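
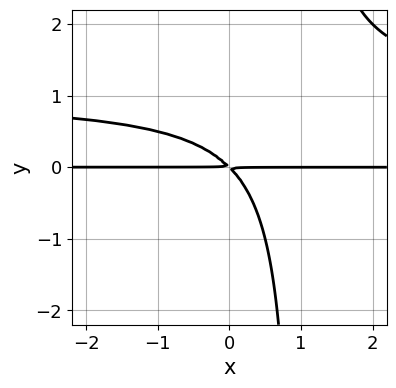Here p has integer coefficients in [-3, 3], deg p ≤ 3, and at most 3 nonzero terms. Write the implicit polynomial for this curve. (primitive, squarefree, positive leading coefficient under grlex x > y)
x*y^2 - x*y - y^2

deg p = 3.
From the axis intercepts and sections: the visible x-axis segment lies entirely on the curve.
Putting this together gives p.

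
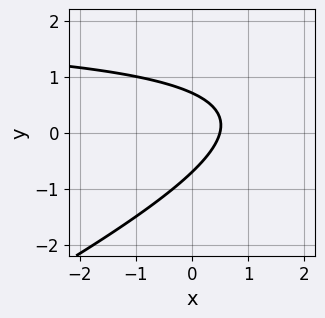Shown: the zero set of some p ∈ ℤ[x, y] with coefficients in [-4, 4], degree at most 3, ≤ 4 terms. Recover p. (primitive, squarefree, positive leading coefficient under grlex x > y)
x*y - 2*y^2 - 2*x + 1

First, the degree is 2 — no degree-1 curve has this shape.
Finally, matching integer coefficients to the picture gives p.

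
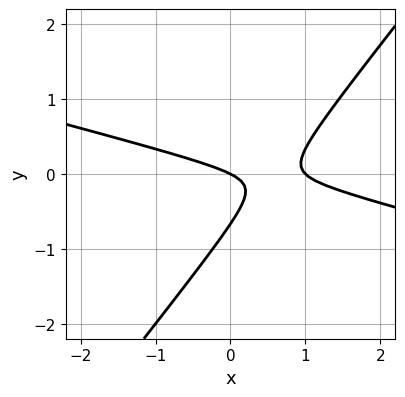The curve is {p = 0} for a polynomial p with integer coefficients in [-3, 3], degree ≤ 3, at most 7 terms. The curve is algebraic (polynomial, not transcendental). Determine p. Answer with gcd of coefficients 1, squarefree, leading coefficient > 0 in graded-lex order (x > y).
(a) Degree: a generic line meets the curve in up to 2 points, so deg p = 2.
(b) From the visible intercepts: among the integer gridlines, it crosses the x-axis at x ∈ {0, 1}; it meets the y-axis at y = 0 (among the integer gridlines).
(c) These observations pin down the coefficients.

x^2 + 3*x*y - 3*y^2 - x - 2*y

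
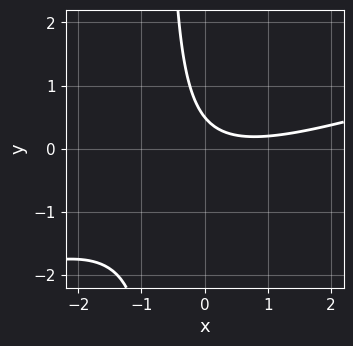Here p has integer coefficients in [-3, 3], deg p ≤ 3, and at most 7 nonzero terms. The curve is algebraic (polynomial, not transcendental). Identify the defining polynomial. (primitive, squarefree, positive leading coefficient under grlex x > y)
First, deg p = 2. No degree-1 curve has this shape.
Then, against the integer gridlines: the curve avoids every integer x-axis point in the box.
Finally, matching integer coefficients to the picture gives p.

x^2 - 3*x*y - x - 2*y + 1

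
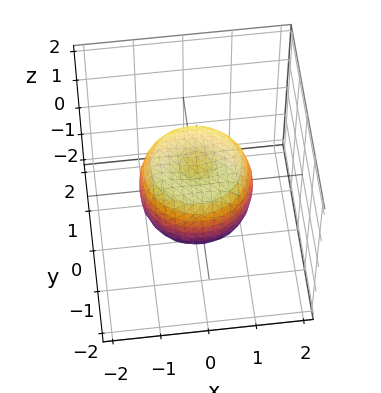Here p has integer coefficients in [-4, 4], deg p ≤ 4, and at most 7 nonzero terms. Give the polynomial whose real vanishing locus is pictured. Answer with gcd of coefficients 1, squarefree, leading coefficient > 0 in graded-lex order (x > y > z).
1. Degree: a generic line meets the surface in up to 4 points, so deg p = 4.
2. Symmetry: the surface is invariant under rotation about z: p = q(x² + y², z).
3. From the axis intercepts and sections: a circular section at z = 0 has radius between 1 and 2.
4. Solving for integer coefficients yields p as stated.

2*x^4 + 4*x^2*y^2 + 2*y^4 - 2*x^2 - 2*y^2 + 2*z^2 - 1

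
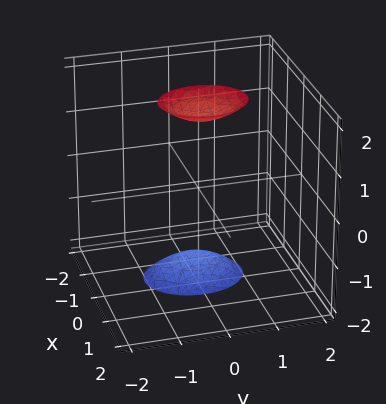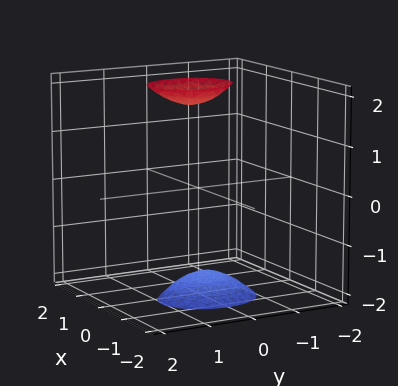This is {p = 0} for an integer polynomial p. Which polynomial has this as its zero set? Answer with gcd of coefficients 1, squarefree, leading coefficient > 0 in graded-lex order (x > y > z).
3*x^2 - x*z + 2*y^2 - z^2 + 3

I count 2 distinct pieces. They look like related sheets of one shape, so recover p as a whole.
deg p = 2. The shape is more complex than any degree-1 surface.
Observable constraints: no y-intercept at any integer in the box; it misses every integer gridline on the x-axis.
These observations pin down the coefficients.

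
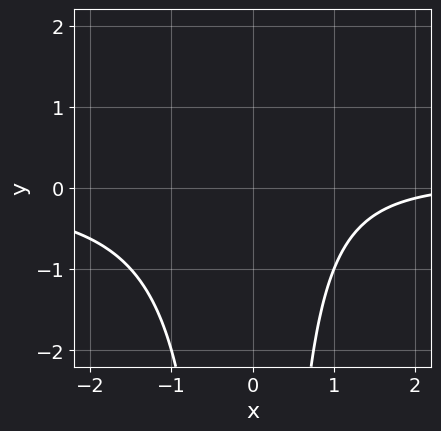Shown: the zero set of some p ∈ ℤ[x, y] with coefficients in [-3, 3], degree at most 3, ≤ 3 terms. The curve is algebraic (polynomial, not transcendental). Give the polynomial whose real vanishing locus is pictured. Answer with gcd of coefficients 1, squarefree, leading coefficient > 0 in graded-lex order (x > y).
2*x^2*y - x + 3

1. Degree: no degree-2 curve has this shape, so deg p = 3.
2. Reading off the gridlines: the curve avoids every integer x-axis point in the box; no y-intercept at any integer in the box.
3. Together with the visible shape, these determine p as stated.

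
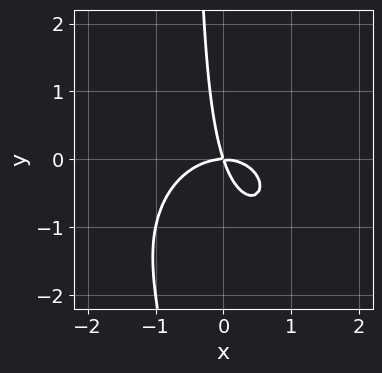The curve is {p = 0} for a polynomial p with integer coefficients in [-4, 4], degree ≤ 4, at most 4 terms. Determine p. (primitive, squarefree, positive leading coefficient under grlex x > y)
2*x^3 + 2*x*y^2 + 3*x*y + y^2

1. Degree: the shape is more complex than any degree-2 curve, so deg p = 3.
2. From the axis intercepts and sections: it crosses the x-axis at the gridline x = 0; it crosses the y-axis at the gridline y = 0.
3. These observations pin down the coefficients.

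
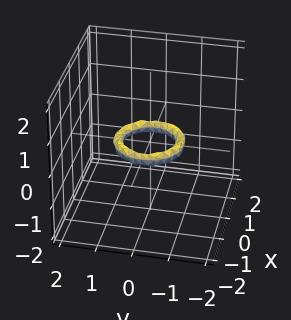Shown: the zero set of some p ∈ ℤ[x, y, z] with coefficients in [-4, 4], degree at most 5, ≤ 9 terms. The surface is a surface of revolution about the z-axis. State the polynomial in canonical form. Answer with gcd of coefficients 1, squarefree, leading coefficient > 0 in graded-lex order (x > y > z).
2*x^4 + 4*x^2*y^2 + 2*y^4 - 3*x^2 - 3*y^2 + 3*z^2 + 1

First, the degree is 4 — no degree-3 surface has this shape.
Then, by symmetry, the z-axis is an axis of rotation, so x and y enter only as x² + y².
Next, checking where it meets the axes: no z-intercept at any integer in the box; a circular section at z = 0 has radius between 0 and 1; among the integer gridlines, it crosses the y-axis at y ∈ {-1, 1}; the x-axis gridline crossings are at x ∈ {-1, 1}.
Finally, together with the visible shape, these determine p as stated.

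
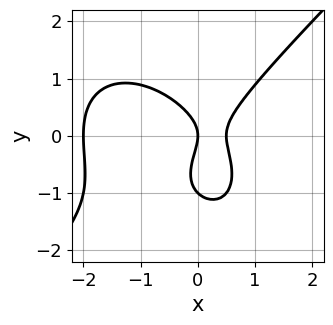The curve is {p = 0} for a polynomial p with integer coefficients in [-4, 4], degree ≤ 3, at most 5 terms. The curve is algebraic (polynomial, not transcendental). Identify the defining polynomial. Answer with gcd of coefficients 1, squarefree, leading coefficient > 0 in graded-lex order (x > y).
Degree: a generic line meets the curve in up to 3 points, so deg p = 3.
Checking where it meets the axes: the y-axis gridline crossings are at y ∈ {-1, 0}; the x-axis gridline crossings are at x ∈ {-2, 0}.
These observations pin down the coefficients.

2*x^3 - 2*y^3 + 3*x^2 - 2*y^2 - 2*x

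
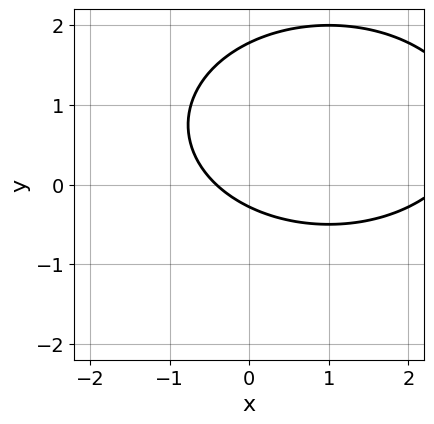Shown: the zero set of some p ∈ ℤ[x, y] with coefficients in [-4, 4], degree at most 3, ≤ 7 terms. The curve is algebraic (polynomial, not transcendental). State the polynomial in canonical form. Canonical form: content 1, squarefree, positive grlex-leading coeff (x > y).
Degree: the shape is more complex than any degree-1 curve, so deg p = 2.
Matching integer coefficients to the picture gives p.

x^2 + 2*y^2 - 2*x - 3*y - 1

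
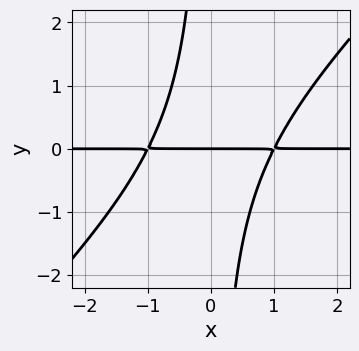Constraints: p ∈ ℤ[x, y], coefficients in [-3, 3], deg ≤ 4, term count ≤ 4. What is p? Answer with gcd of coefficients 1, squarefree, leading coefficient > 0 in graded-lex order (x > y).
x^2*y - x*y^2 - y

First, deg p = 3. No degree-2 curve has this shape.
Then, against the integer gridlines: it meets the y-axis at y = 0 (among the integer gridlines); every point of the x-axis in the box is on the curve.
Finally, these observations pin down the coefficients.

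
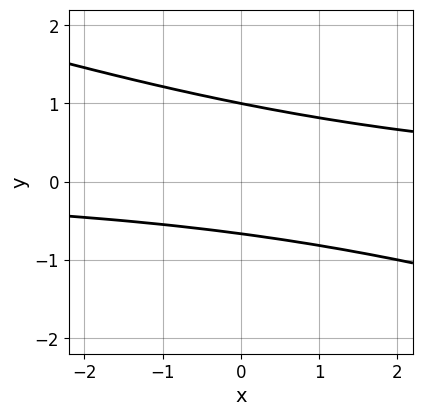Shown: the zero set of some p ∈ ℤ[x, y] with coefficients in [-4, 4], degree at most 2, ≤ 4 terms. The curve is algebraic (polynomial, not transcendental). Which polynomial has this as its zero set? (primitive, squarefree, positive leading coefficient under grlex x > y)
First, the degree is 2 — no degree-1 curve has this shape.
Then, checking where it meets the axes: no x-intercept at any integer in the box; it meets the y-axis at y = 1 (among the integer gridlines).
Finally, together with the visible shape, these determine p as stated.

x*y + 3*y^2 - y - 2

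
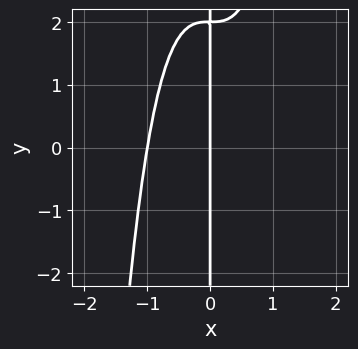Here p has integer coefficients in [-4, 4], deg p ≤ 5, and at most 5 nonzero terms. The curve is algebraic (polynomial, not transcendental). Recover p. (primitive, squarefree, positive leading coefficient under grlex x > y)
1. Degree: no degree-3 curve has this shape, so deg p = 4.
2. From the visible intercepts: the visible y-axis segment lies entirely on the curve; among the integer gridlines, it crosses the x-axis at x ∈ {-1, 0}.
3. Putting this together gives p.

2*x^4 - x*y + 2*x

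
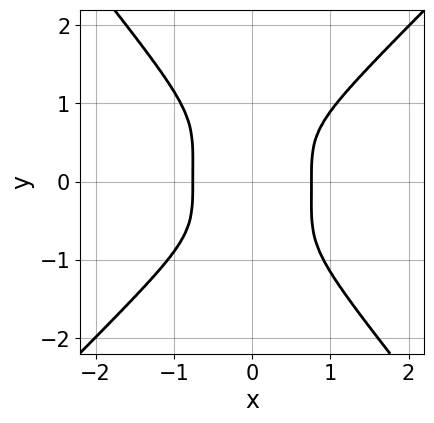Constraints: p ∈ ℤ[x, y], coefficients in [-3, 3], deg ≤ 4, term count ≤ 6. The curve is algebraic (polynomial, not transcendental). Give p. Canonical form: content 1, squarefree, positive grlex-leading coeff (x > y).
3*x^4 - x*y^3 - 2*y^4 - 1

The degree is 4 — the shape is more complex than any degree-3 curve.
Checking where it meets the axes: no y-intercept at any integer in the box.
These observations pin down the coefficients.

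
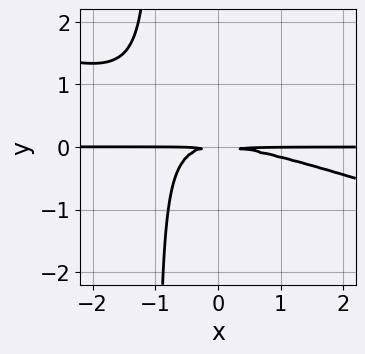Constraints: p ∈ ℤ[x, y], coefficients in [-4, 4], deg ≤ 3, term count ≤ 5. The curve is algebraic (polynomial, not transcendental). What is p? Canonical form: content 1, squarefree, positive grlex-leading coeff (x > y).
1. The degree is 3 — the shape is more complex than any degree-2 curve.
2. Against the integer gridlines: the visible x-axis segment lies entirely on the curve.
3. Assembling these constraints gives the stated polynomial.

x^2*y + 3*x*y^2 + 3*y^2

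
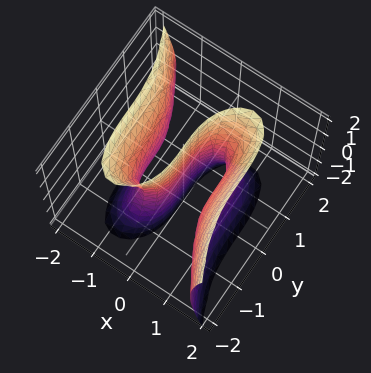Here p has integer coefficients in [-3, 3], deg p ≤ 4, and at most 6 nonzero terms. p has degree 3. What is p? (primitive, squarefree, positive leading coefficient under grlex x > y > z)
1. The degree is 3 — no degree-2 surface has this shape.
2. Reading off the gridlines: it meets the x-axis at x = 0 (among the integer gridlines); one y-axis crossing is at y = 0; the visible z-axis segment lies entirely on the surface.
3. Solving for integer coefficients yields p as stated.

3*x^3 - x*z^2 + y^3 - 2*x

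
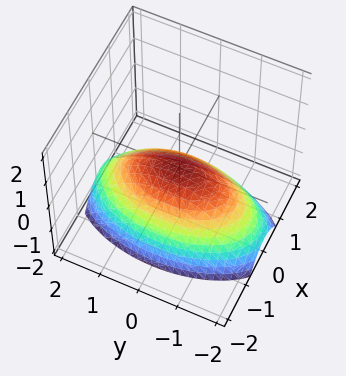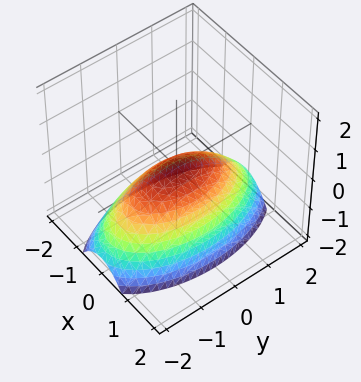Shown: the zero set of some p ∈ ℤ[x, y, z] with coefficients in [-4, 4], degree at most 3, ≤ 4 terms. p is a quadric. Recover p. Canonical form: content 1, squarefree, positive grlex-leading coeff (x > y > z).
3*x^2 + y^2 + 3*z

First, the degree is 2 — a single bowl opening along one axis; a quadric.
Then, symmetries: it's symmetric under y → −y, forcing even powers of y; it's symmetric under x → −x, forcing even powers of x.
Next, from the visible intercepts: it crosses the y-axis at the gridline y = 0; it crosses the z-axis at the gridline z = 0.
Finally, solving for integer coefficients yields p as stated.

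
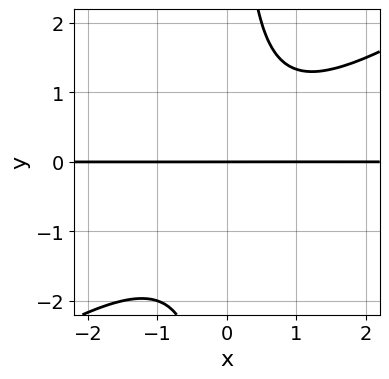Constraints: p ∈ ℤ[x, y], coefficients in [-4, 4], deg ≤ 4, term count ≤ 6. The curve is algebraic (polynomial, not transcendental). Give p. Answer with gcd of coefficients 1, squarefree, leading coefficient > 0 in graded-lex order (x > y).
2*x^2*y - 3*x*y^2 - x*y + 3*y

The degree is 3 — the shape is more complex than any degree-2 curve.
From the axis intercepts and sections: the visible x-axis segment lies entirely on the curve; it crosses the y-axis at the gridline y = 0.
Fitting integer coefficients to these (and the overall shape) gives p.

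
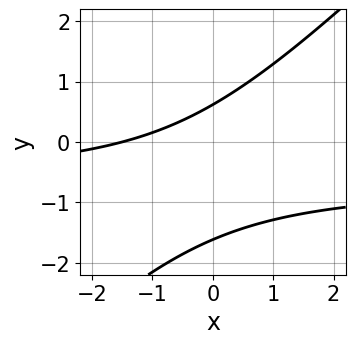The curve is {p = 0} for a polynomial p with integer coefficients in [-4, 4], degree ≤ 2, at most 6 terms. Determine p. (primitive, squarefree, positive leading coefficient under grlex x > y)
3*x*y - 3*y^2 + 2*x - 3*y + 3

1. deg p = 2. A generic line meets the curve in up to 2 points.
2. Putting this together gives p.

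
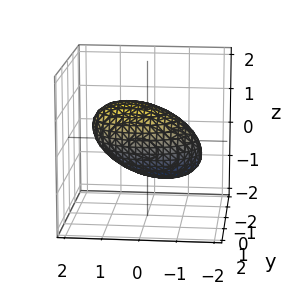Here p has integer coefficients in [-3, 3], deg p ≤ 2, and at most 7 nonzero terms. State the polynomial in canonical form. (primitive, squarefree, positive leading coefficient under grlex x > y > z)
(a) The degree is 2 — the shape is more complex than any degree-1 surface.
(b) From the visible intercepts: among the integer gridlines, it crosses the y-axis at y ∈ {-1, 1}; among the integer gridlines, it crosses the z-axis at z ∈ {-1, 1}.
(c) Together with the visible shape, these determine p as stated.

x^2 - x*z + 2*y^2 + 2*z^2 - 2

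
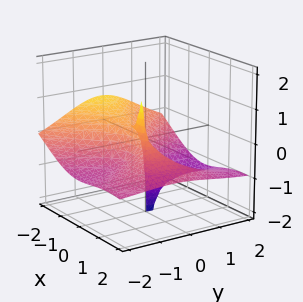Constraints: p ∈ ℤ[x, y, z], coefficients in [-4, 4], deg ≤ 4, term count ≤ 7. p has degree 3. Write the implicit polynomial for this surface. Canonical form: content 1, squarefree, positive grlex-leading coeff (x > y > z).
x^3 + 3*x^2*z + 3*y^2*z + 3*y^2 + y

The degree is 3 — the shape is more complex than any degree-2 surface.
Checking where it meets the axes: it crosses the x-axis at the gridline x = 0; every point of the z-axis in the box is on the surface.
Assembling these constraints gives the stated polynomial.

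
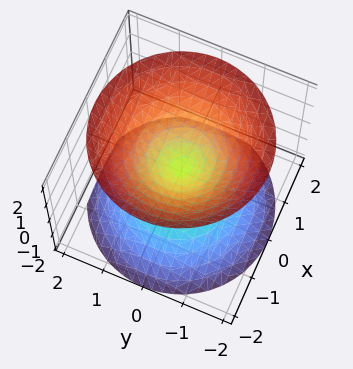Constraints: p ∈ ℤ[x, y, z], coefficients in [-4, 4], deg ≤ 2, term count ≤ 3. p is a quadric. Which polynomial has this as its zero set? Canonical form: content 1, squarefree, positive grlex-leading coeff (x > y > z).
x^2 + y^2 - z^2

1. I count 2 distinct pieces.
2. The degree is 2 — two nappes meeting at a single point; a quadric.
3. Symmetry: the z-axis is an axis of rotation, so x and y enter only as x² + y²; mirror symmetry z ↦ −z ⇒ only even powers of z.
4. From the axis intercepts and sections: one y-axis crossing is at y = 0; it meets the x-axis at x = 0 (among the integer gridlines).
5. Putting this together gives p.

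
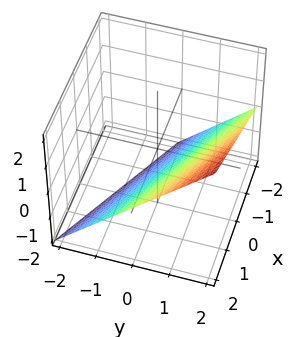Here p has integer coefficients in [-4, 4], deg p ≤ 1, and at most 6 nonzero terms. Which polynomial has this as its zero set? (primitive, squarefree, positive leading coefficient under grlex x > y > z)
(a) The degree is 1 — every cross-section is a straight line — this is a plane.
(b) From the visible intercepts: one x-axis crossing is at x = 2; it meets the y-axis at y = 1 (among the integer gridlines); one z-axis crossing is at z = -1.
(c) Matching integer coefficients to the picture gives p.

x + 2*y - 2*z - 2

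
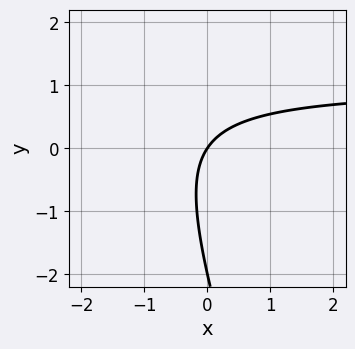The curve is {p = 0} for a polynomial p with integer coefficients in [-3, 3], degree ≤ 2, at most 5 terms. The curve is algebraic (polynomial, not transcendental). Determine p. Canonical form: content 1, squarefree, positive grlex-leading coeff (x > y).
3*x*y + y^2 - 3*x + 2*y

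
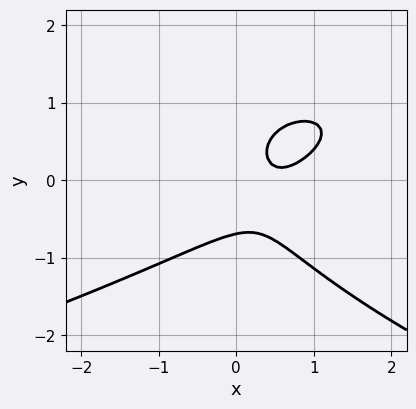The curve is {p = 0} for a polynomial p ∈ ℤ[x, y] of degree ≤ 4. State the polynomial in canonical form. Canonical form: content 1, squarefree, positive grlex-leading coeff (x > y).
3*y^3 + 3*x^2 - 3*x*y - 3*x + 1

Degree: a generic line meets the curve in up to 3 points, so deg p = 3.
Against the integer gridlines: the curve avoids every integer x-axis point in the box.
Together with the visible shape, these determine p as stated.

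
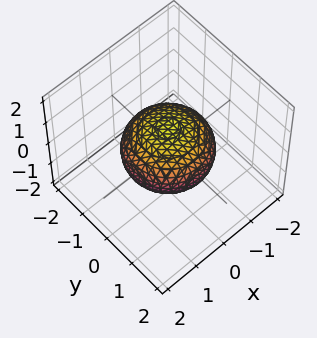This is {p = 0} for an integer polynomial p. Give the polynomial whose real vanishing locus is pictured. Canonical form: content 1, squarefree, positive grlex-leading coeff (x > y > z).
2*x^2 + 2*y^2 + 3*z^2 - 3

Degree: a closed, bounded, convex surface; a quadric, so deg p = 2.
Symmetries: it's symmetric under z → −z, forcing even powers of z; every cross-section ⟂ z is a circle, so x, y appear only via x² + y².
From the visible intercepts: a circular section at z = 0 has radius between 1 and 2; the z-axis gridline crossings are at z ∈ {-1, 1}.
Solving for integer coefficients yields p as stated.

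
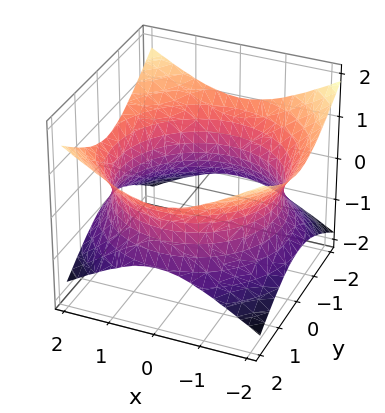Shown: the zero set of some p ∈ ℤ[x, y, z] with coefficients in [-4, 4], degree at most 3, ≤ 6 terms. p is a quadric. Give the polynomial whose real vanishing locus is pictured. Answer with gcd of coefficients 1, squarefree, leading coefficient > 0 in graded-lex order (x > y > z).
The degree is 2 — an hourglass — one-sheet hyperboloid; a quadric.
Symmetries: mirror symmetry z ↦ −z ⇒ only even powers of z; the z-axis is an axis of rotation, so x and y enter only as x² + y².
Reading off the gridlines: no z-intercept at any integer in the box; a circular section at z = 0 has radius between 1 and 2.
Assembling these constraints gives the stated polynomial.

x^2 + y^2 - 2*z^2 - 3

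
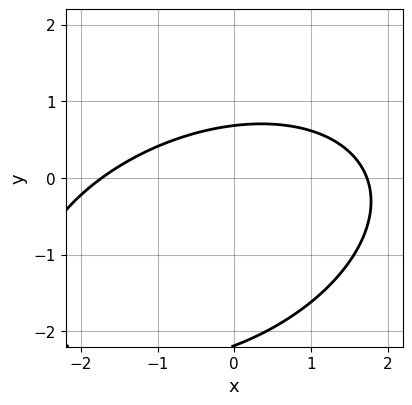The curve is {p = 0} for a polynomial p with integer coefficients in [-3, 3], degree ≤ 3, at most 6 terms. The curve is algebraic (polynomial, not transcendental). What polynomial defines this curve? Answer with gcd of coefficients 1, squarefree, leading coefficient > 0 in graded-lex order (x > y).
x^2 - x*y + 2*y^2 + 3*y - 3

Degree: a generic line meets the curve in up to 2 points, so deg p = 2.
Matching integer coefficients to the picture gives p.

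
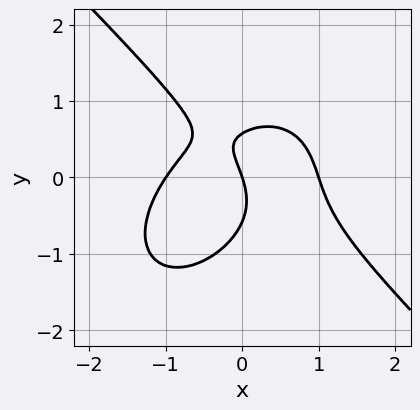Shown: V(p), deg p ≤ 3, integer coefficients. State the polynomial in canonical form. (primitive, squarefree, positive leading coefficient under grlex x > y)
3*x^3 + 3*y^3 + 3*x*y - 3*x - y

deg p = 3.
Observable constraints: it meets the y-axis at y = 0 (among the integer gridlines); the x-axis gridline crossings are at x ∈ {-1, 0, 1}.
Matching integer coefficients to the picture gives p.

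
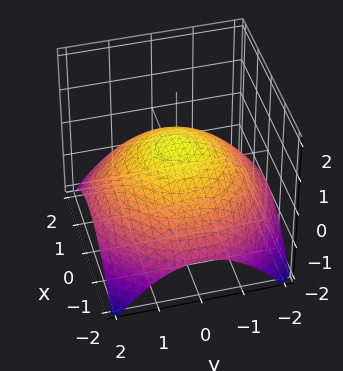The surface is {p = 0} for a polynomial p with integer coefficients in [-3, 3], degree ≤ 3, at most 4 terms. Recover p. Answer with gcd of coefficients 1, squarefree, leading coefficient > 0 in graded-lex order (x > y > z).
x^2 + y^2 + 3*z - 2

1. The degree is 2 — a generic line meets the surface in up to 2 points.
2. By symmetry, every cross-section ⟂ z is a circle, so x, y appear only via x² + y².
3. From the axis intercepts and sections: a circular section at z = 0 has radius between 1 and 2.
4. Together with the visible shape, these determine p as stated.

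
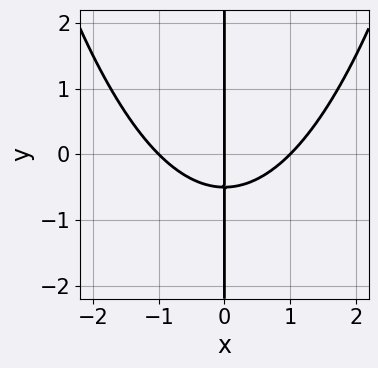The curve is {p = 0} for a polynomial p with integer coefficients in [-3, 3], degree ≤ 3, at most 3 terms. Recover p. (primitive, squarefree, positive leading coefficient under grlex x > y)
x^3 - 2*x*y - x

deg p = 3. The shape is more complex than any degree-2 curve.
Reading off the gridlines: the visible y-axis segment lies entirely on the curve; among the integer gridlines, it crosses the x-axis at x ∈ {-1, 0, 1}.
These observations pin down the coefficients.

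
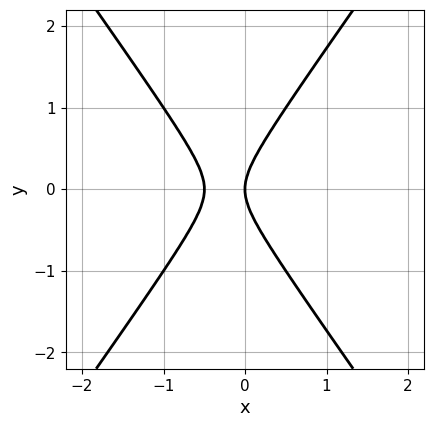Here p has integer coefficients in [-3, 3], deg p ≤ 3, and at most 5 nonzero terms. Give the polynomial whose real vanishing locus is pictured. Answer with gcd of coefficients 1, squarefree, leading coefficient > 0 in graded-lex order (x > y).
First, deg p = 2.
Next, symmetries: mirror symmetry y ↦ −y ⇒ only even powers of y.
Then, checking where it meets the axes: one x-axis crossing is at x = 0; it meets the y-axis at y = 0 (among the integer gridlines).
Finally, fitting integer coefficients to these (and the overall shape) gives p.

2*x^2 - y^2 + x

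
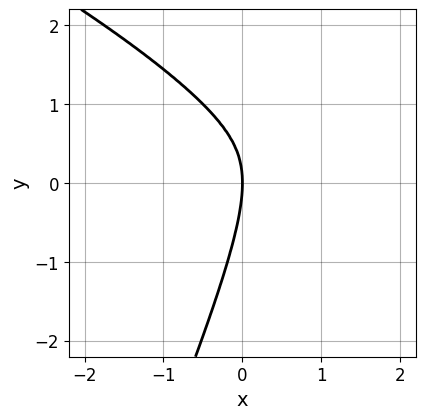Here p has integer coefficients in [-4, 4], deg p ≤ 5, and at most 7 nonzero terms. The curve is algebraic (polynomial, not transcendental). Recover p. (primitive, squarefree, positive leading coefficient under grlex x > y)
(a) deg p = 4. A generic line meets the curve in up to 4 points.
(b) From the visible intercepts: it meets the x-axis at x = 0 (among the integer gridlines); it crosses the y-axis at the gridline y = 0.
(c) Putting this together gives p.

x^2*y^2 + 2*x*y^3 - y^4 - 2*x^3 - 3*x*y^2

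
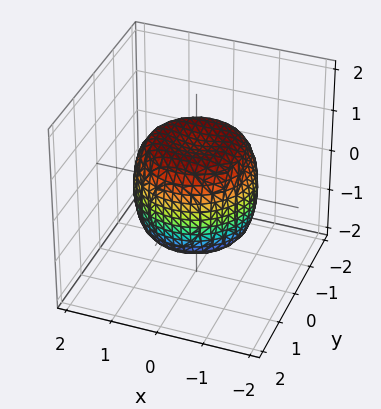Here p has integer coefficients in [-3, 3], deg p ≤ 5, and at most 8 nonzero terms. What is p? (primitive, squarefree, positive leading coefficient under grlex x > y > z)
x^4 + 2*x^2*y^2 + y^4 - x^2 - y^2 + z^2 - 1

First, the degree is 4 — a generic line meets the surface in up to 4 points.
Next, symmetry: every cross-section ⟂ z is a circle, so x, y appear only via x² + y².
Then, reading off the gridlines: a circular section at z = -1 has radius exactly 1; among the integer gridlines, it crosses the z-axis at z ∈ {-1, 1}.
Finally, solving for integer coefficients yields p as stated.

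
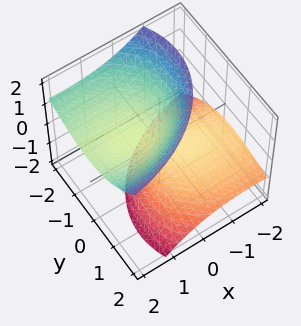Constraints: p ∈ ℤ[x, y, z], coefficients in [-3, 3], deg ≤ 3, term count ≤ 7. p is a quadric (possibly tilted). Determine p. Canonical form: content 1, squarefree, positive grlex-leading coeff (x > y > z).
First, there are 2 components. They look like related sheets of one shape, so recover p as a whole.
Then, the degree is 2 — no degree-1 surface has this shape.
Then, against the integer gridlines: it misses every integer gridline on the x-axis; it misses every integer gridline on the y-axis.
Finally, fitting integer coefficients to these (and the overall shape) gives p.

x^2 - 3*x*z + 2*y^2 + 2*y*z - 2*z^2 + 1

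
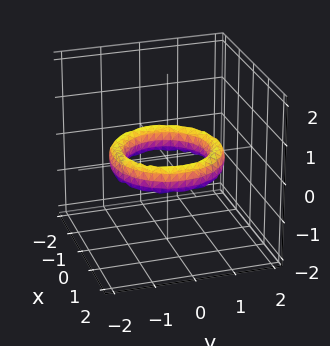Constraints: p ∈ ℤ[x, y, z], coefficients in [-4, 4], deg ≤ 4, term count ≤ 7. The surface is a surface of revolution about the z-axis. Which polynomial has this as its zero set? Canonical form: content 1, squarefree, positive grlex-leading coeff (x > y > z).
Degree: no degree-3 surface has this shape, so deg p = 4.
Symmetries: rotational symmetry about the z-axis ⇒ p depends on x, y only through x² + y².
Against the integer gridlines: among the integer gridlines, it crosses the y-axis at y ∈ {-1, 1}; a circular section at z = 0 has radius exactly 1.
Matching integer coefficients to the picture gives p.

x^4 + 2*x^2*y^2 + y^4 - 3*x^2 - 3*y^2 + 2*z^2 + 2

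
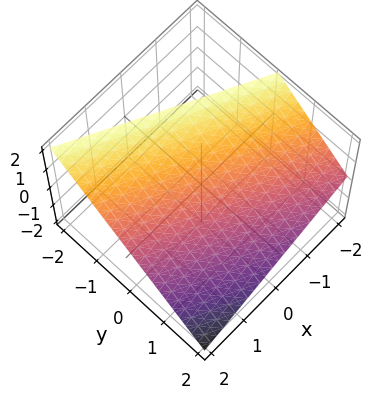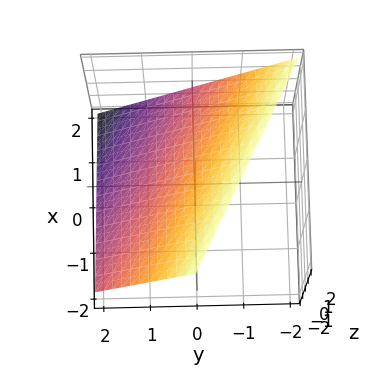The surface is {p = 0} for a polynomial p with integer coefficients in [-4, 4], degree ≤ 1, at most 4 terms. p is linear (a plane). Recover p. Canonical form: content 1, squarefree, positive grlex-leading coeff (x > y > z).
x + 2*y + 2*z - 2

deg p = 1. Every cross-section is a straight line — this is a plane.
From the visible intercepts: one y-axis crossing is at y = 1; one z-axis crossing is at z = 1; one x-axis crossing is at x = 2.
Assembling these constraints gives the stated polynomial.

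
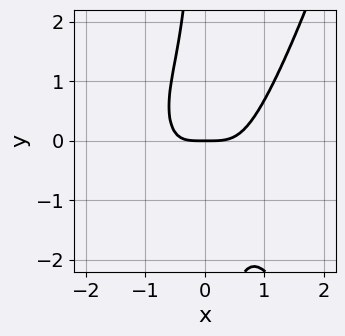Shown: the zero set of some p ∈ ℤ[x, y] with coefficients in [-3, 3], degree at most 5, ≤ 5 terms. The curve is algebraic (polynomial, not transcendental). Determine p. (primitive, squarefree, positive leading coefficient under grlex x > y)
3*x^4 - 2*x*y^2 - x*y - 2*y

1. The degree is 4 — the shape is more complex than any degree-3 curve.
2. Observable constraints: one x-axis crossing is at x = 0; one y-axis crossing is at y = 0.
3. Together with the visible shape, these determine p as stated.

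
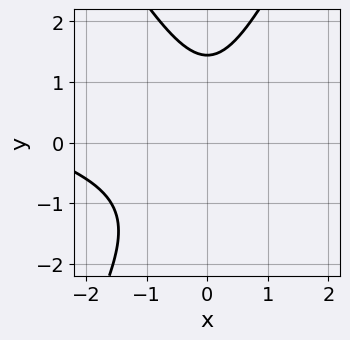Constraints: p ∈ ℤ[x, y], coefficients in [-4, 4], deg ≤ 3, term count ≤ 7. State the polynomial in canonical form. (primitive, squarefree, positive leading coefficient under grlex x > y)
x^3 + 3*x^2*y - y^3 + 3*x^2 + 3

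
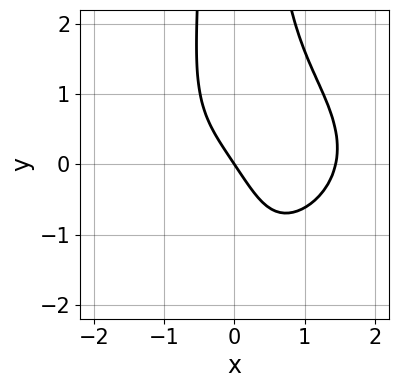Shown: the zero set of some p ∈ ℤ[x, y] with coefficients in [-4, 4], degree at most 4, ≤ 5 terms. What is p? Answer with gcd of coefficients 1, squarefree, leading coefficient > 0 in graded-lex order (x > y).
x^4 + 2*x^2*y^2 - 3*x - 2*y

First, deg p = 4.
Then, observable constraints: it meets the x-axis at x = 0 (among the integer gridlines); one y-axis crossing is at y = 0.
Finally, assembling these constraints gives the stated polynomial.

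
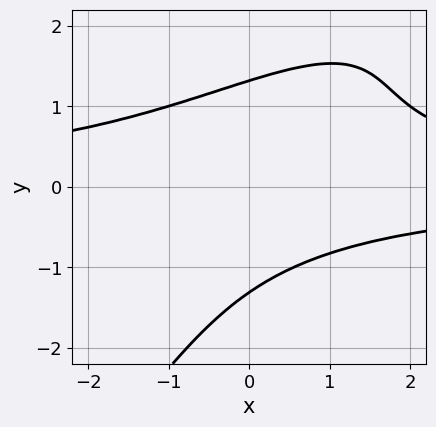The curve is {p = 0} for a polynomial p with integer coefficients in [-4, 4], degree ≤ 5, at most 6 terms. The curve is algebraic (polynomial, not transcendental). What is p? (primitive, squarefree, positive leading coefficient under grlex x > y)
x^2*y^2 - 2*x*y^3 + y^4 + x*y^2 - 3

1. Degree: a generic line meets the curve in up to 4 points, so deg p = 4.
2. Observable constraints: it misses every integer gridline on the x-axis.
3. Fitting integer coefficients to these (and the overall shape) gives p.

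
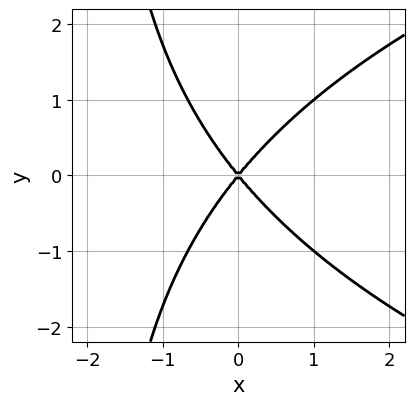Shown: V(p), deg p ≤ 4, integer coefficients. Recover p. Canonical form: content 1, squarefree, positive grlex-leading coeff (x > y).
x*y^2 - 3*x^2 + 2*y^2

1. Degree: no degree-2 curve has this shape, so deg p = 3.
2. Symmetries: it's symmetric under y → −y, forcing even powers of y.
3. From the visible intercepts: one y-axis crossing is at y = 0; it meets the x-axis at x = 0 (among the integer gridlines).
4. Matching integer coefficients to the picture gives p.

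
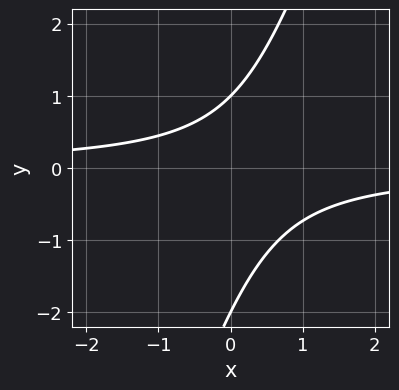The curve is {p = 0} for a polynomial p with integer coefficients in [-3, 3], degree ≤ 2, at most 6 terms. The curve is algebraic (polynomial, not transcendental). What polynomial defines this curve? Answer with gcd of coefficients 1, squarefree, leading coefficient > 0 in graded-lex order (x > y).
3*x*y - y^2 - y + 2

(a) Degree: the shape is more complex than any degree-1 curve, so deg p = 2.
(b) Reading off the gridlines: the y-axis gridline crossings are at y ∈ {-2, 1}; the curve avoids every integer x-axis point in the box.
(c) The integer polynomial consistent with all of this is the stated p.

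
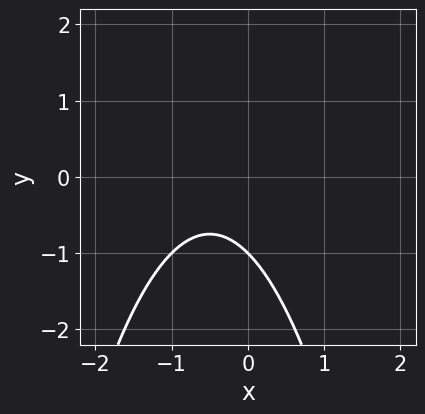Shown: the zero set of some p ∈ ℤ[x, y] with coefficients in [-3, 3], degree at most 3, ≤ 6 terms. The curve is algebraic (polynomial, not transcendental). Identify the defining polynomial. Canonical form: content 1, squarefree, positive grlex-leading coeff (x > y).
x^2 + x + y + 1

Degree: the shape is more complex than any degree-1 curve, so deg p = 2.
Reading off the gridlines: the curve avoids every integer x-axis point in the box; it crosses the y-axis at the gridline y = -1.
These observations pin down the coefficients.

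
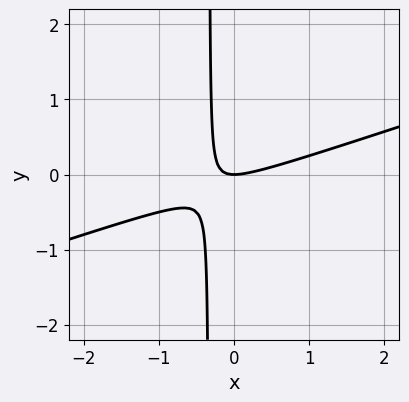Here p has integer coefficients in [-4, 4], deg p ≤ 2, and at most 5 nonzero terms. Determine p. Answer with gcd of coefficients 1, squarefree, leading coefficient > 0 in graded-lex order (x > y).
1. The degree is 2 — the shape is more complex than any degree-1 curve.
2. From the visible intercepts: it meets the y-axis at y = 0 (among the integer gridlines); it meets the x-axis at x = 0 (among the integer gridlines).
3. These observations pin down the coefficients.

x^2 - 3*x*y - y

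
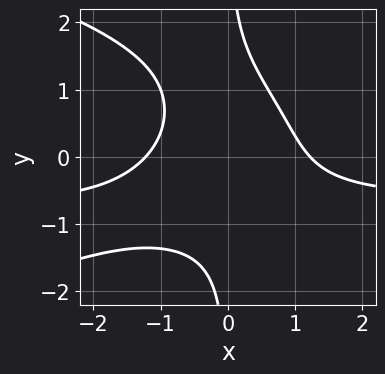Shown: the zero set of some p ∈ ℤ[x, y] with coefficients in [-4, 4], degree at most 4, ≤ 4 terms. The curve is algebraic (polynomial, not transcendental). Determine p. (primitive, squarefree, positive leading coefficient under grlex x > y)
1. The degree is 4 — a generic line meets the curve in up to 4 points.
2. From the visible intercepts: the curve avoids every integer y-axis point in the box.
3. Matching integer coefficients to the picture gives p.

2*x*y^3 + 3*x^2*y + 2*x^2 - 3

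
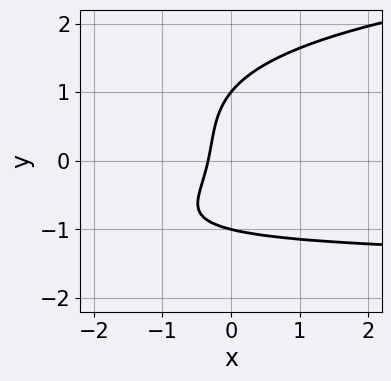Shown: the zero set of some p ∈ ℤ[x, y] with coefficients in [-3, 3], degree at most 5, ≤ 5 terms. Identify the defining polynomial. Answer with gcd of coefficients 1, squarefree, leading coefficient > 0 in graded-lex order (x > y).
y^4 - 2*x*y - 3*x - 1

First, the degree is 4 — the shape is more complex than any degree-3 curve.
Then, reading off the gridlines: among the integer gridlines, it crosses the y-axis at y ∈ {-1, 1}.
Finally, together with the visible shape, these determine p as stated.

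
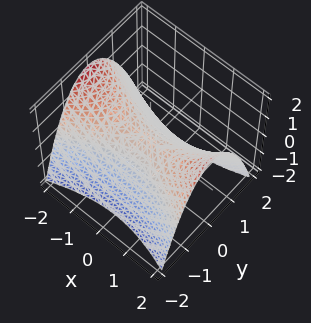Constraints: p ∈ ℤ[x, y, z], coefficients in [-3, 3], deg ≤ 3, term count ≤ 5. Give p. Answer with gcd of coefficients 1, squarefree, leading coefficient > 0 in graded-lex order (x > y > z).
1. deg p = 2. A hyperbolic paraboloid; a quadric.
2. Symmetries: the x ↦ −x reflection is a symmetry, so x appears only in even powers; the y ↦ −y reflection is a symmetry, so y appears only in even powers.
3. Observable constraints: it meets the x-axis at x = 0 (among the integer gridlines); it crosses the z-axis at the gridline z = 0.
4. The integer polynomial consistent with all of this is the stated p.

x^2 - 3*y^2 - 3*z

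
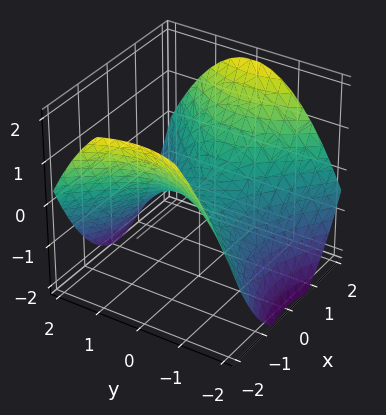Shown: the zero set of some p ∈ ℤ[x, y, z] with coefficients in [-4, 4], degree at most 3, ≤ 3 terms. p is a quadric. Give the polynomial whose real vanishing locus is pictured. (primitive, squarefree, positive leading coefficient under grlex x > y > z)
First, degree: a saddle surface; a quadric, so deg p = 2.
Then, symmetries: it's symmetric under x → −x, forcing even powers of x; mirror symmetry y ↦ −y ⇒ only even powers of y.
Next, checking where it meets the axes: it crosses the y-axis at the gridline y = 0; one x-axis crossing is at x = 0; one z-axis crossing is at z = 0.
Finally, these observations pin down the coefficients.

x^2 - y^2 - 2*z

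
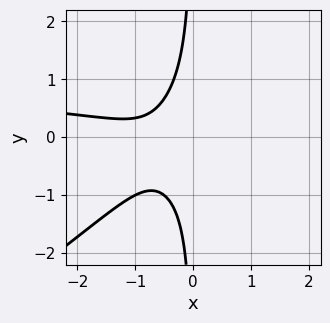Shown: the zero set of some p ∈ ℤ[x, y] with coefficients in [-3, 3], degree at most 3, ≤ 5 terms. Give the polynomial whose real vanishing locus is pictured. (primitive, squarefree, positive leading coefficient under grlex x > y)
2*x^2*y - 3*x*y^2 - 2*x^2 - 3*x - 2

(a) The degree is 3 — no degree-2 curve has this shape.
(b) Against the integer gridlines: it misses every integer gridline on the x-axis; it misses every integer gridline on the y-axis.
(c) Assembling these constraints gives the stated polynomial.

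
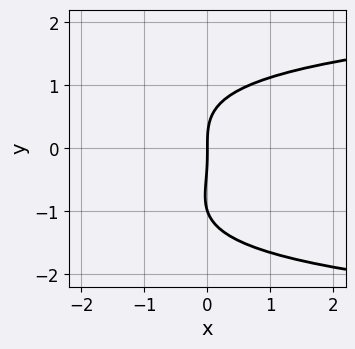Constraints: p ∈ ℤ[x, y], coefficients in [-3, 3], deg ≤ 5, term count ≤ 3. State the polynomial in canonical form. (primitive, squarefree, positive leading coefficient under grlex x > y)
y^4 + y^3 - 3*x

1. Degree: the shape is more complex than any degree-3 curve, so deg p = 4.
2. From the axis intercepts and sections: it crosses the x-axis at the gridline x = 0; among the integer gridlines, it crosses the y-axis at y ∈ {-1, 0}.
3. Fitting integer coefficients to these (and the overall shape) gives p.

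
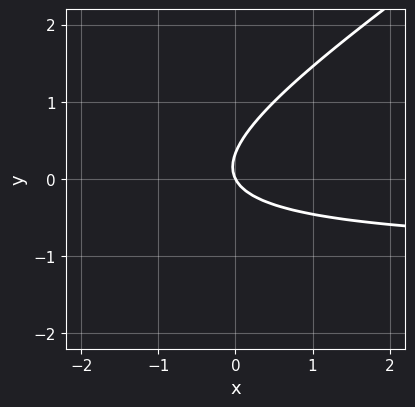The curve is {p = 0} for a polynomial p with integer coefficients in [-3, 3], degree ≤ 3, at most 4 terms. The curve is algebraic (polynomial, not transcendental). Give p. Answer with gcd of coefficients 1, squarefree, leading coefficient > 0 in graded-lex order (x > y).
2*x*y - 3*y^2 + 2*x + y

The degree is 2 — the shape is more complex than any degree-1 curve.
From the axis intercepts and sections: one x-axis crossing is at x = 0; one y-axis crossing is at y = 0.
Fitting integer coefficients to these (and the overall shape) gives p.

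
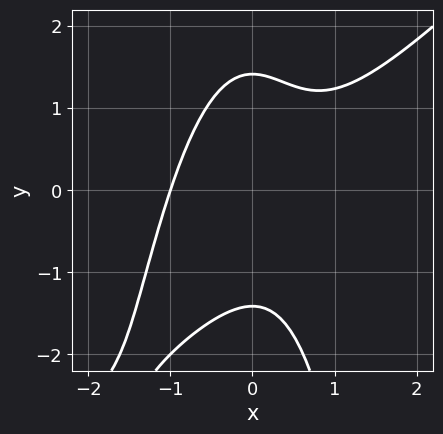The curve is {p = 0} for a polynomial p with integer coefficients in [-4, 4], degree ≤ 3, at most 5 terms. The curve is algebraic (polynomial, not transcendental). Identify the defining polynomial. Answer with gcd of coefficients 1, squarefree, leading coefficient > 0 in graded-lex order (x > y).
(a) deg p = 3. A generic line meets the curve in up to 3 points.
(b) Against the integer gridlines: it crosses the x-axis at the gridline x = -1.
(c) These observations pin down the coefficients.

2*x^3 - 2*x^2*y - y^2 + 2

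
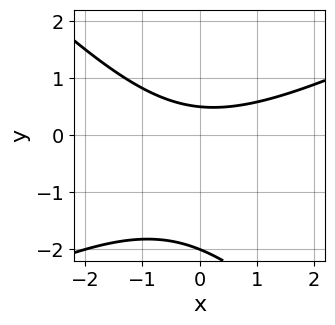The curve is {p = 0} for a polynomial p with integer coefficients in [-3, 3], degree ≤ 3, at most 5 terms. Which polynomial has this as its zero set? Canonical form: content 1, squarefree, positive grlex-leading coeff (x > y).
x^2 - x*y - 2*y^2 - 3*y + 2

Degree: no degree-1 curve has this shape, so deg p = 2.
Checking where it meets the axes: it crosses the y-axis at the gridline y = -2; it misses every integer gridline on the x-axis.
These observations pin down the coefficients.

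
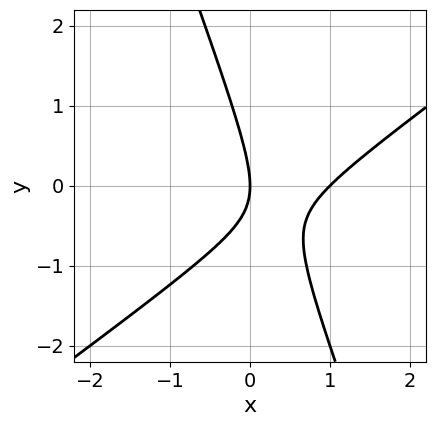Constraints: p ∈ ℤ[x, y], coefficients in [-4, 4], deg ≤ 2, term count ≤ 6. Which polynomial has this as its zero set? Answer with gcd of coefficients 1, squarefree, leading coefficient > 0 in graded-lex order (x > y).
Degree: a generic line meets the curve in up to 2 points, so deg p = 2.
From the axis intercepts and sections: among the integer gridlines, it crosses the x-axis at x ∈ {0, 1}; one y-axis crossing is at y = 0.
Assembling these constraints gives the stated polynomial.

2*x^2 - 2*x*y - y^2 - 2*x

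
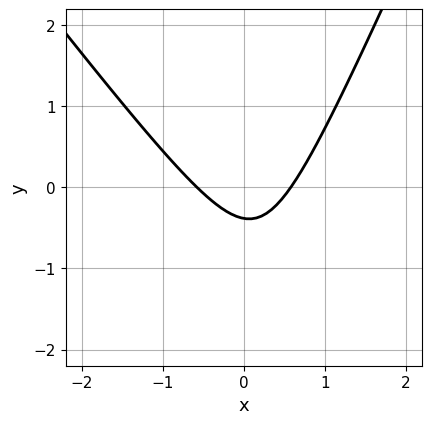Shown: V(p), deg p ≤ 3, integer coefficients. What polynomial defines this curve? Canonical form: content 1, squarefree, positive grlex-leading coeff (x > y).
The degree is 2 — the shape is more complex than any degree-1 curve.
Solving for integer coefficients yields p as stated.

3*x^2 + x*y - y^2 - 3*y - 1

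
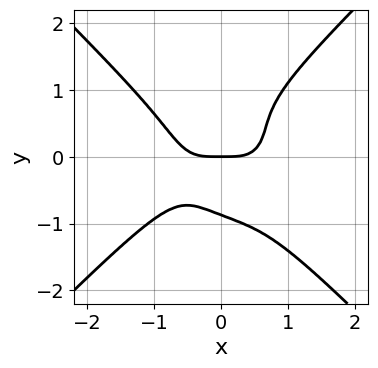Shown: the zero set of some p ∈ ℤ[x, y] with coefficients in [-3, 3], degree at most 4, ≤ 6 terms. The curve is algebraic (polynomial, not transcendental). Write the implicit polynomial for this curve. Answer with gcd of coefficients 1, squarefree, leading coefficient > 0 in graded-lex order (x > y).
3*x^4 - 3*y^4 + 3*x*y^2 - 2*y

1. deg p = 4. A generic line meets the curve in up to 4 points.
2. From the axis intercepts and sections: one y-axis crossing is at y = 0; one x-axis crossing is at x = 0.
3. Matching integer coefficients to the picture gives p.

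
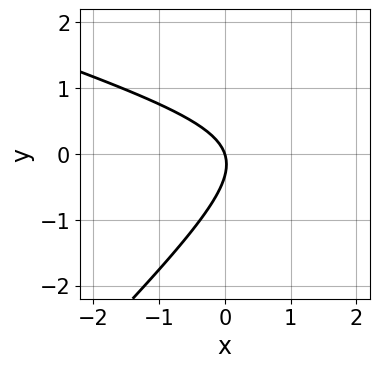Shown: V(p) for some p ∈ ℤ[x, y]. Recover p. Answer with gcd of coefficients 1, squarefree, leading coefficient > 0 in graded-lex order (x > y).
x^2 + 2*x*y - 3*y^2 - 3*x - y

deg p = 2.
From the axis intercepts and sections: it meets the x-axis at x = 0 (among the integer gridlines); it meets the y-axis at y = 0 (among the integer gridlines).
Together with the visible shape, these determine p as stated.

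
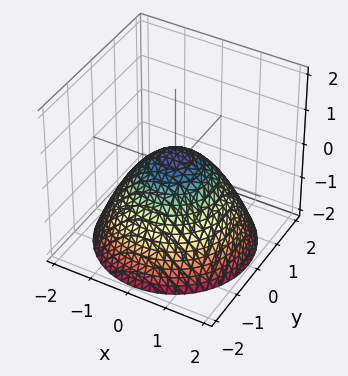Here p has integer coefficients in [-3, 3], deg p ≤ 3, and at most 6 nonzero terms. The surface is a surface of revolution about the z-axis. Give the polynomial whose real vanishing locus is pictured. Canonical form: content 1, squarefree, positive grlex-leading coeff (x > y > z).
deg p = 2. The shape is more complex than any degree-1 surface.
Symmetry: the z-axis is an axis of rotation, so x and y enter only as x² + y².
Reading off the gridlines: a circular section at z = 0 has radius between 0 and 1.
Together with the visible shape, these determine p as stated.

2*x^2 + 2*y^2 + 3*z - 1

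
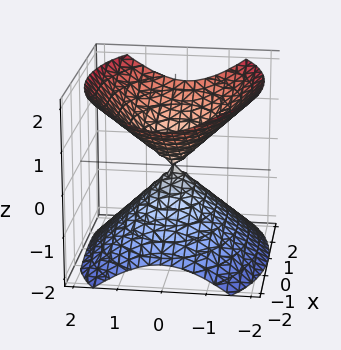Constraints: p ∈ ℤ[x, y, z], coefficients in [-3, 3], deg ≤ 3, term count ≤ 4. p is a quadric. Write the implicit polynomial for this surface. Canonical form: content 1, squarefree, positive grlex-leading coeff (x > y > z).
1. There are 2 components. Treating them together as one polynomial.
2. Degree: a double cone through the origin; a quadric, so deg p = 2.
3. Symmetries: mirror symmetry z ↦ −z ⇒ only even powers of z; mirror symmetry x ↦ −x ⇒ only even powers of x; the y ↦ −y reflection is a symmetry, so y appears only in even powers.
4. Against the integer gridlines: it crosses the x-axis at the gridline x = 0; it crosses the y-axis at the gridline y = 0.
5. Matching integer coefficients to the picture gives p.

x^2 + 2*y^2 - 2*z^2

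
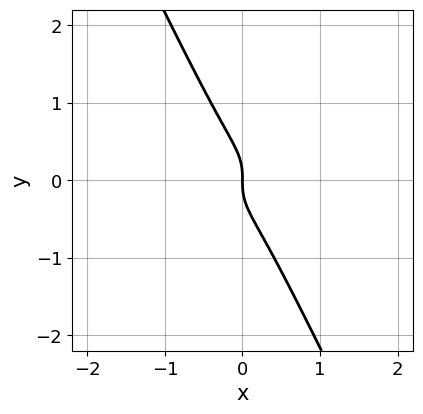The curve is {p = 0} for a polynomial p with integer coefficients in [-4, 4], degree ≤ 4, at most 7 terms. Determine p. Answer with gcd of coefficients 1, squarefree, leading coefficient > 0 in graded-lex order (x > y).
(a) Degree: no degree-2 curve has this shape, so deg p = 3.
(b) Reading off the gridlines: one x-axis crossing is at x = 0; it meets the y-axis at y = 0 (among the integer gridlines).
(c) Fitting integer coefficients to these (and the overall shape) gives p.

3*x^3 - x^2*y + 3*x*y^2 + 2*y^3 + x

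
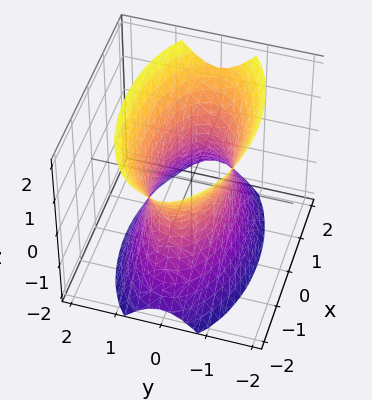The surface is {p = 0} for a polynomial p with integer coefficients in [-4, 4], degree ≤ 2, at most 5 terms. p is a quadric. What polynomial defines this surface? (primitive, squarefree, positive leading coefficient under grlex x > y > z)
x^2 + 3*y^2 - z^2 - 2

(a) The degree is 2 — an hourglass — one-sheet hyperboloid; a quadric.
(b) Symmetries: mirror symmetry y ↦ −y ⇒ only even powers of y; it's symmetric under z → −z, forcing even powers of z; the x ↦ −x reflection is a symmetry, so x appears only in even powers.
(c) Checking where it meets the axes: no z-intercept at any integer in the box.
(d) Fitting integer coefficients to these (and the overall shape) gives p.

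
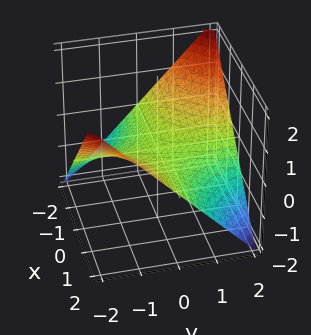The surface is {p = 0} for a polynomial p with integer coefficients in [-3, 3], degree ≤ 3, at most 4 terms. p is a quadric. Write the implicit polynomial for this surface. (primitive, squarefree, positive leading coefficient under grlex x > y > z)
1. The degree is 2 — a saddle surface; a quadric.
2. From the axis intercepts and sections: every point of the y-axis in the box is on the surface; the visible x-axis segment lies entirely on the surface.
3. The integer polynomial consistent with all of this is the stated p.

x*y + 2*z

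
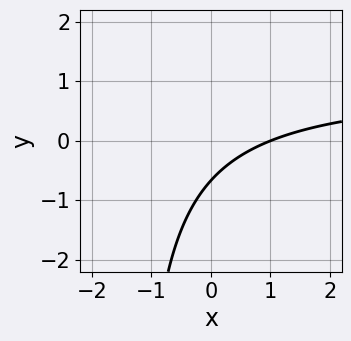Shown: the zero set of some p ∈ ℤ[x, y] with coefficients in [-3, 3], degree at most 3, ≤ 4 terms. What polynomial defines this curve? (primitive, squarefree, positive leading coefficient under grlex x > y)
2*x*y - 2*x + 3*y + 2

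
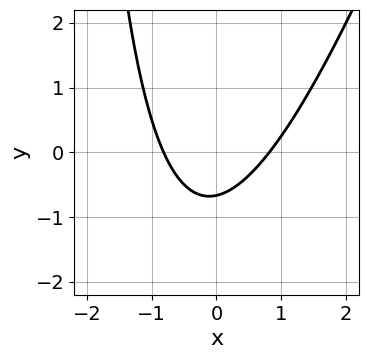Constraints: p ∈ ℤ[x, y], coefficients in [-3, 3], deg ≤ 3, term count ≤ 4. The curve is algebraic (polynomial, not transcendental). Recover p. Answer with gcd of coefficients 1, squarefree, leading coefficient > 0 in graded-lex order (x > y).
3*x^2 - x*y - 3*y - 2

The degree is 2 — the shape is more complex than any degree-1 curve.
Putting this together gives p.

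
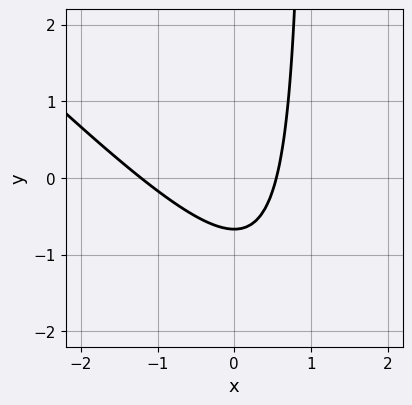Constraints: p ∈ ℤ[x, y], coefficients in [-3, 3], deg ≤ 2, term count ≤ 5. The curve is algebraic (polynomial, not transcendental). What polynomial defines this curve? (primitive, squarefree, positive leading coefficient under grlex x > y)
3*x^2 + 3*x*y + 2*x - 3*y - 2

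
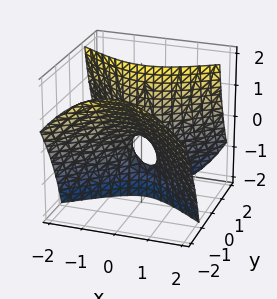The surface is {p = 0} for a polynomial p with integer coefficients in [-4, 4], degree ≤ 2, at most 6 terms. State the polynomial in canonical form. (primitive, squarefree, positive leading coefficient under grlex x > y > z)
First, deg p = 2.
Then, against the integer gridlines: it meets the z-axis at z = 0 (among the integer gridlines); it meets the y-axis at y = 0 (among the integer gridlines); it meets the x-axis at x = 0 (among the integer gridlines).
Finally, fitting integer coefficients to these (and the overall shape) gives p.

2*x^2 - 3*y^2 - 3*y*z + z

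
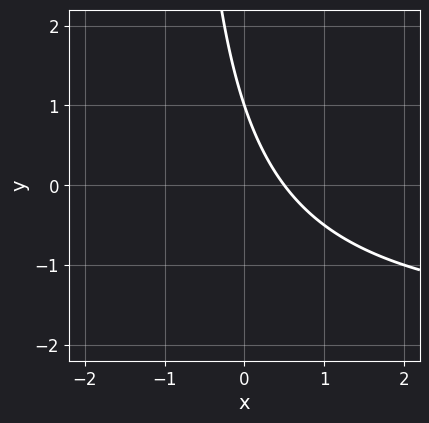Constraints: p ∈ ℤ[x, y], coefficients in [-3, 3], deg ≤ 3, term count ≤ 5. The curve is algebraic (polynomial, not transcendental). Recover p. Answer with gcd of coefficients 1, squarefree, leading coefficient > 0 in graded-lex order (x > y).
x*y + 2*x + y - 1

1. The degree is 2 — a generic line meets the curve in up to 2 points.
2. Reading off the gridlines: it meets the y-axis at y = 1 (among the integer gridlines).
3. The integer polynomial consistent with all of this is the stated p.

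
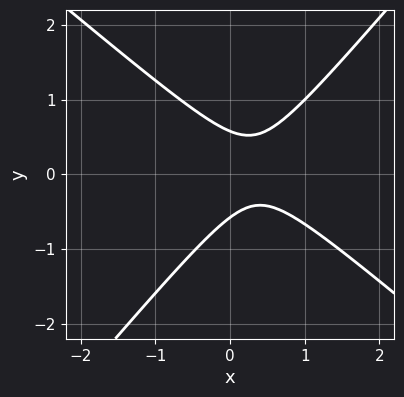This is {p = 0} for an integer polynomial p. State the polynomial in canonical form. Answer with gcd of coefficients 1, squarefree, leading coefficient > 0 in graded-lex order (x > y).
3*x^2 + x*y - 3*y^2 - 2*x + 1

(a) Degree: no degree-1 curve has this shape, so deg p = 2.
(b) Reading off the gridlines: it misses every integer gridline on the x-axis.
(c) Assembling these constraints gives the stated polynomial.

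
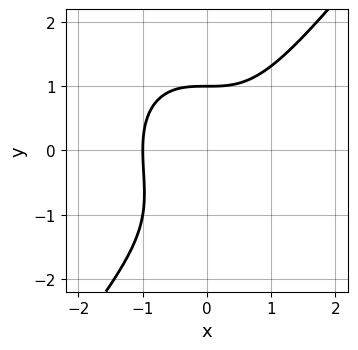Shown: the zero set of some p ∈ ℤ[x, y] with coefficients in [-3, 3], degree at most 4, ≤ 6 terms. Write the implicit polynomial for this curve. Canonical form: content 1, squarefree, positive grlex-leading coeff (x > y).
2*x^3 - y^3 - y^2 + 2

The degree is 3 — the shape is more complex than any degree-2 curve.
From the axis intercepts and sections: it meets the y-axis at y = 1 (among the integer gridlines); it meets the x-axis at x = -1 (among the integer gridlines).
Solving for integer coefficients yields p as stated.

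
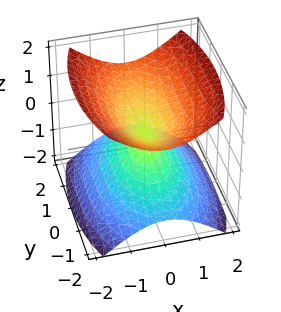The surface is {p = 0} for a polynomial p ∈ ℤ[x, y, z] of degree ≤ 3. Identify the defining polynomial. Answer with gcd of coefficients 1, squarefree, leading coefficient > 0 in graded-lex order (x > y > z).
3*x^2 + y^2 - 3*z^2

I count 2 distinct pieces. They look like related sheets of one shape, so recover p as a whole.
Degree: a double cone through the origin; a quadric, so deg p = 2.
Symmetries: the z ↦ −z reflection is a symmetry, so z appears only in even powers; the x ↦ −x reflection is a symmetry, so x appears only in even powers; mirror symmetry y ↦ −y ⇒ only even powers of y.
From the visible intercepts: it meets the x-axis at x = 0 (among the integer gridlines); one y-axis crossing is at y = 0.
Together with the visible shape, these determine p as stated.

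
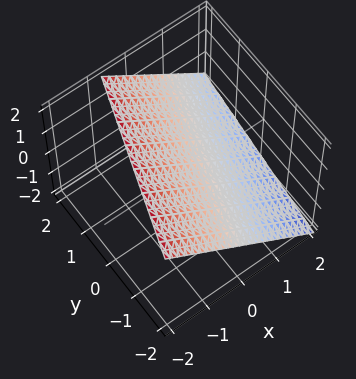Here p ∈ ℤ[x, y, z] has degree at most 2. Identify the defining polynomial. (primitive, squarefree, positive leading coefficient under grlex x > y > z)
1. Degree: the surface is flat (a plane), so deg p = 1.
2. Against the integer gridlines: one y-axis crossing is at y = -2.
3. Assembling these constraints gives the stated polynomial.

3*x - y + 3*z - 2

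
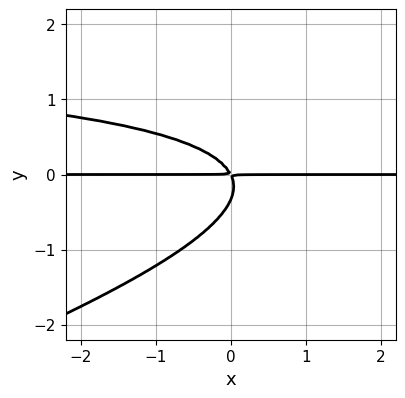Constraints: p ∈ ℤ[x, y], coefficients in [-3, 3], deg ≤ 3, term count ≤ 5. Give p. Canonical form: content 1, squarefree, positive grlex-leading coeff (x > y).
x*y^2 - 3*y^3 - 2*x*y - y^2

First, deg p = 3. No degree-2 curve has this shape.
Next, against the integer gridlines: the visible x-axis segment lies entirely on the curve.
Finally, assembling these constraints gives the stated polynomial.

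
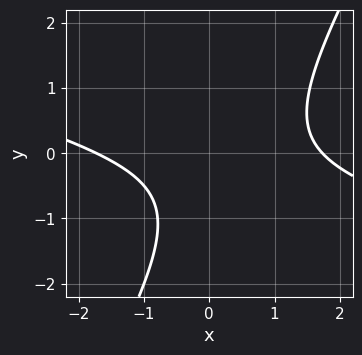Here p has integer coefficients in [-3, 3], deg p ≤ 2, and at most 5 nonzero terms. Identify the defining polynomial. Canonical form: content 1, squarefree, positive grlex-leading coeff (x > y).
1. Degree: no degree-1 curve has this shape, so deg p = 2.
2. Checking where it meets the axes: the curve avoids every integer y-axis point in the box.
3. Assembling these constraints gives the stated polynomial.

x^2 + 3*x*y - 2*y^2 - 2*y - 3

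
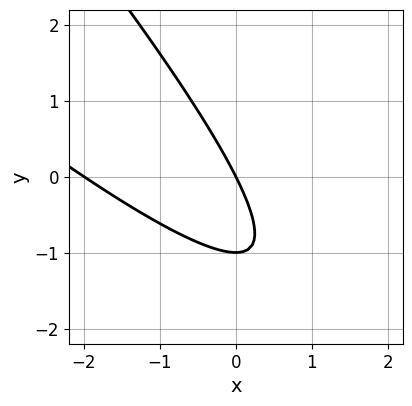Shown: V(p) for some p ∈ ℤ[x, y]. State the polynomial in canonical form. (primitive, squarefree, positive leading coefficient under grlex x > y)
x^2 + 2*x*y + y^2 + 2*x + y

Degree: no degree-1 curve has this shape, so deg p = 2.
Reading off the gridlines: among the integer gridlines, it crosses the x-axis at x ∈ {-2, 0}; among the integer gridlines, it crosses the y-axis at y ∈ {-1, 0}.
These observations pin down the coefficients.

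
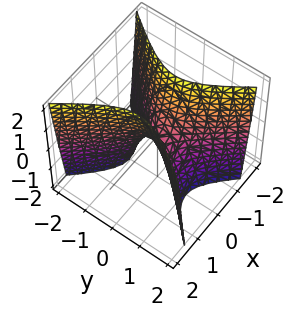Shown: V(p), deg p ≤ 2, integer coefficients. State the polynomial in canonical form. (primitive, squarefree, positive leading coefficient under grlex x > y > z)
3*x^2 - 2*y^2 - z

1. deg p = 2.
2. Symmetries: mirror symmetry x ↦ −x ⇒ only even powers of x; the y ↦ −y reflection is a symmetry, so y appears only in even powers.
3. From the visible intercepts: it crosses the x-axis at the gridline x = 0; it meets the y-axis at y = 0 (among the integer gridlines); one z-axis crossing is at z = 0.
4. Matching integer coefficients to the picture gives p.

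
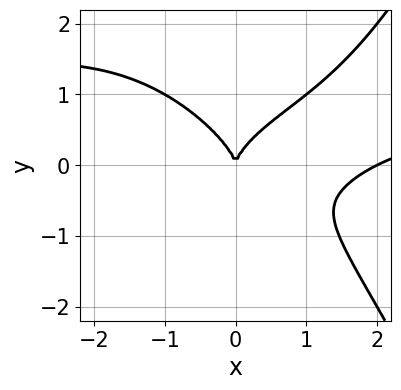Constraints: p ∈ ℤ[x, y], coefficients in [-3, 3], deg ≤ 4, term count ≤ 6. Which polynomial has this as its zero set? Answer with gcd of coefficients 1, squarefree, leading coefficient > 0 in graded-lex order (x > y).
x^3*y - x^3 - 2*y^3 + 2*x^2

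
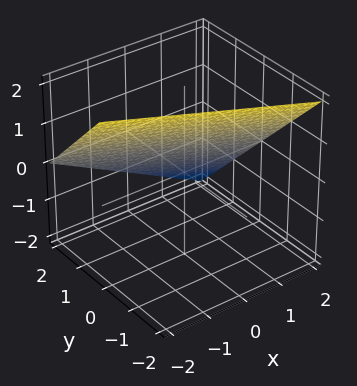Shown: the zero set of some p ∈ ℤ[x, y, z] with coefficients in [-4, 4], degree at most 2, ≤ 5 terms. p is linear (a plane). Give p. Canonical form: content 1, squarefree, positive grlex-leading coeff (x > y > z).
First, the degree is 1 — every cross-section is a straight line — this is a plane.
Next, from the visible intercepts: it crosses the y-axis at the gridline y = 1; it meets the z-axis at z = 1 (among the integer gridlines).
Finally, fitting integer coefficients to these (and the overall shape) gives p. Check: (2, 0, 0) on the x-axis lies on the surface, and p(2, 0, 0) = 0. ✓

x + 2*y + 2*z - 2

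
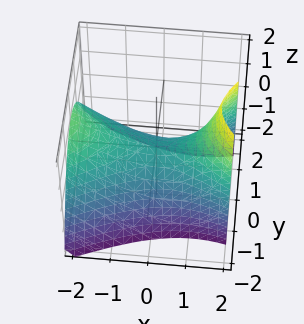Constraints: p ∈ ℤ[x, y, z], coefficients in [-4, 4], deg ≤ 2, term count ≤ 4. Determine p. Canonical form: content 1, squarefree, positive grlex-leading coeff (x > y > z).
(a) deg p = 2. The shape is more complex than any degree-1 surface.
(b) Checking where it meets the axes: it meets the x-axis at x = 0 (among the integer gridlines); it meets the z-axis at z = 0 (among the integer gridlines); it crosses the y-axis at the gridline y = 0.
(c) The integer polynomial consistent with all of this is the stated p.

x^2 + x*z - 3*y^2 - 3*z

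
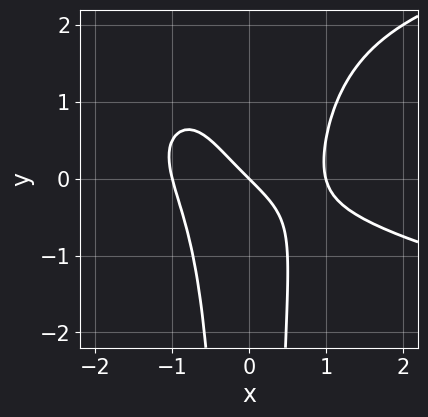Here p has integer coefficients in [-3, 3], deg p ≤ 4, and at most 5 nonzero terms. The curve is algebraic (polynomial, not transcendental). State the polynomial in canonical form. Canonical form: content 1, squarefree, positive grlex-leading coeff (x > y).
2*x^2*y^2 - 2*x^3 - 3*x^2*y + 2*x + 2*y

First, the degree is 4 — no degree-3 curve has this shape.
Then, from the visible intercepts: the x-axis gridline crossings are at x ∈ {-1, 0, 1}; it meets the y-axis at y = 0 (among the integer gridlines).
Finally, putting this together gives p.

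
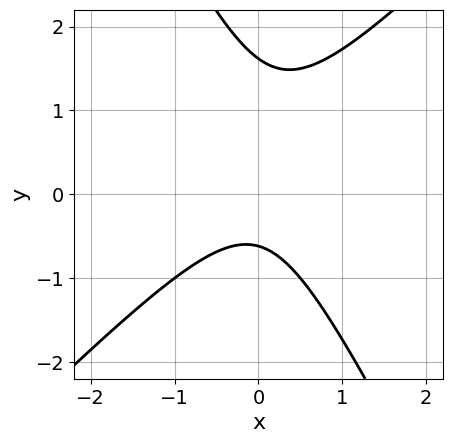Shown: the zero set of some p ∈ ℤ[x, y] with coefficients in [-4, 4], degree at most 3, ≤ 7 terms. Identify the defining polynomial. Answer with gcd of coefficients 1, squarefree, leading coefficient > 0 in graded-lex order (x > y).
2*x^2 - x*y - y^2 + y + 1

The degree is 2 — no degree-1 curve has this shape.
Reading off the gridlines: the curve avoids every integer x-axis point in the box.
Assembling these constraints gives the stated polynomial.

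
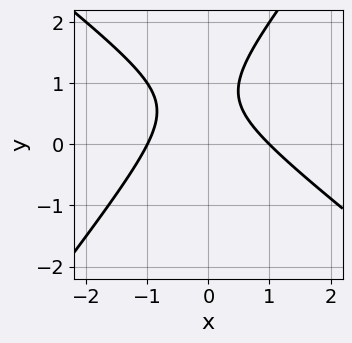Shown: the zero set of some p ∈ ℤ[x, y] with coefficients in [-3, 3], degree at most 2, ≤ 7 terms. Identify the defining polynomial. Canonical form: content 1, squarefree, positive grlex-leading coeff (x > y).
(a) The degree is 2 — the shape is more complex than any degree-1 curve.
(b) Observable constraints: the curve avoids every integer y-axis point in the box; the x-axis gridline crossings are at x ∈ {-1, 1}.
(c) Matching integer coefficients to the picture gives p.

2*x^2 + x*y - 2*y^2 + 3*y - 2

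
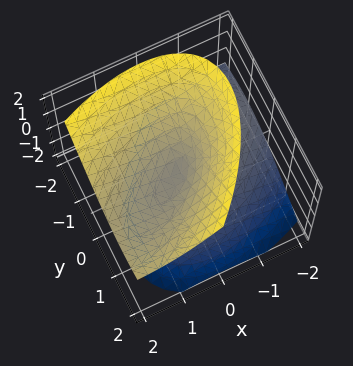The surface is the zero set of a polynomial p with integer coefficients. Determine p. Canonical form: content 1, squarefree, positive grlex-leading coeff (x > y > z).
2*x^2 - 3*x*y - 3*x*z + 3*y^2 - 3*z^2

First, deg p = 2. The shape is more complex than any degree-1 surface.
Next, checking where it meets the axes: it crosses the y-axis at the gridline y = 0; it crosses the z-axis at the gridline z = 0; it meets the x-axis at x = 0 (among the integer gridlines).
Finally, matching integer coefficients to the picture gives p.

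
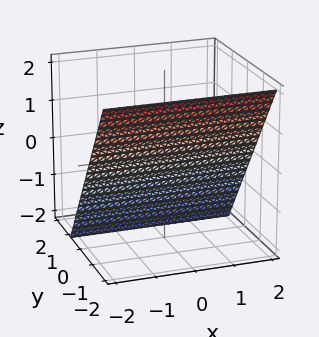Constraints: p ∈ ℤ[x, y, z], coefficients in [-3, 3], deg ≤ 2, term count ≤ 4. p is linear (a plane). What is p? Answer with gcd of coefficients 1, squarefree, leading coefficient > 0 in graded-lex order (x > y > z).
3*y + 2*z + 2

1. The degree is 1 — the surface is flat (a plane).
2. Observable constraints: no x-intercept at any integer in the box; it meets the z-axis at z = -1 (among the integer gridlines).
3. Assembling these constraints gives the stated polynomial.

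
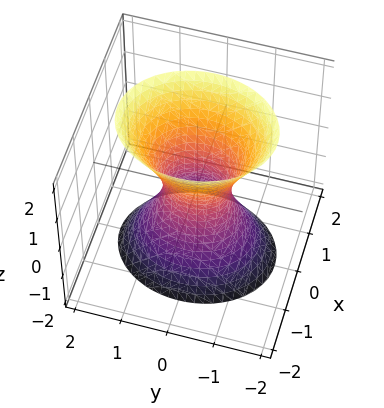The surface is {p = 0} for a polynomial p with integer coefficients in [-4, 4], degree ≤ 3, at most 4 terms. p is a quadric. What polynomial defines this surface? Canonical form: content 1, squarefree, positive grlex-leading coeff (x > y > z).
(a) The degree is 2 — an hourglass — one-sheet hyperboloid; a quadric.
(b) Symmetries: it's symmetric under z → −z, forcing even powers of z; mirror symmetry y ↦ −y ⇒ only even powers of y; mirror symmetry x ↦ −x ⇒ only even powers of x.
(c) Checking where it meets the axes: the surface avoids every integer z-axis point in the box.
(d) Together with the visible shape, these determine p as stated.

3*x^2 + 2*y^2 - z^2 - 1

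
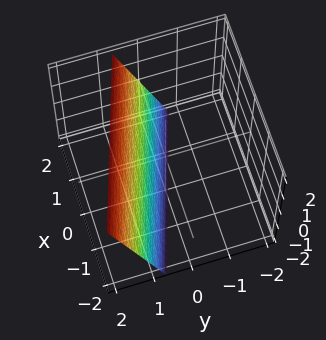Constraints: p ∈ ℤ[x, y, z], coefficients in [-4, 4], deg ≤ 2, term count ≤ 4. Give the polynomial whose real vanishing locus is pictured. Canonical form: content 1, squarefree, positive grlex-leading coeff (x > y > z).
x + 3*y - z - 2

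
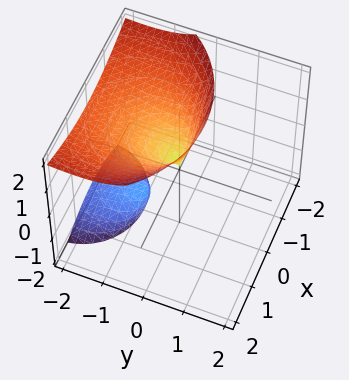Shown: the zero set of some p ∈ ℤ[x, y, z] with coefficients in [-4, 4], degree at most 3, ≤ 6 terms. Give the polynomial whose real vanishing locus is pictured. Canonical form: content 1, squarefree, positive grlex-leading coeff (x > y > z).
3*y*z^2 - z^3 + 3*x^2 + 3*y^2

First, I count 2 distinct pieces. Treating them together as one polynomial.
Next, the degree is 3 — a generic line meets the surface in up to 3 points.
Then, observable constraints: it meets the z-axis at z = 0 (among the integer gridlines); it meets the y-axis at y = 0 (among the integer gridlines).
Finally, fitting integer coefficients to these (and the overall shape) gives p.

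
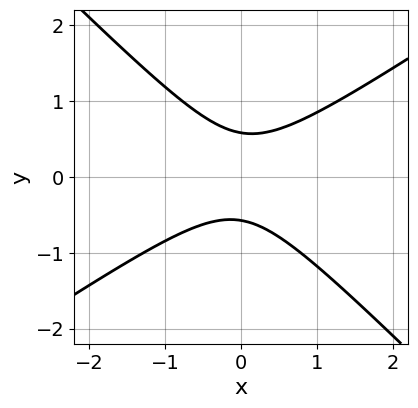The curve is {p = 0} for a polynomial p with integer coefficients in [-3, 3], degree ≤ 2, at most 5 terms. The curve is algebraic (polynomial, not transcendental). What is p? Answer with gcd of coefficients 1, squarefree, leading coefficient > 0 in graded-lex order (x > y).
2*x^2 - x*y - 3*y^2 + 1

First, deg p = 2. The shape is more complex than any degree-1 curve.
Next, observable constraints: the curve avoids every integer x-axis point in the box.
Finally, solving for integer coefficients yields p as stated.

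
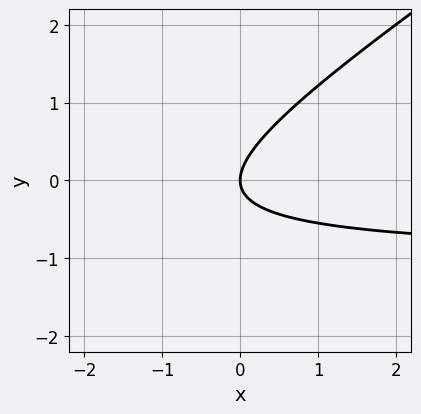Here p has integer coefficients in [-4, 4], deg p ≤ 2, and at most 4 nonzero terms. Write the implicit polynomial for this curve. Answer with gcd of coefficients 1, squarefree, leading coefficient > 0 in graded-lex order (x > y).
2*x*y - 3*y^2 + 2*x

First, degree: no degree-1 curve has this shape, so deg p = 2.
Then, reading off the gridlines: one y-axis crossing is at y = 0; it crosses the x-axis at the gridline x = 0.
Finally, the integer polynomial consistent with all of this is the stated p.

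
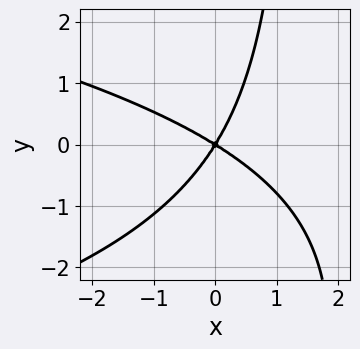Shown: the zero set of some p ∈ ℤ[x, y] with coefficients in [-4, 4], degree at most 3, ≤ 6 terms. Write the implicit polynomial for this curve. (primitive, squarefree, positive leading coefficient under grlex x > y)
2*x*y^2 + 3*x^2 + 3*x*y - 3*y^2

(a) deg p = 3. The shape is more complex than any degree-2 curve.
(b) Checking where it meets the axes: it crosses the x-axis at the gridline x = 0; it crosses the y-axis at the gridline y = 0.
(c) Assembling these constraints gives the stated polynomial.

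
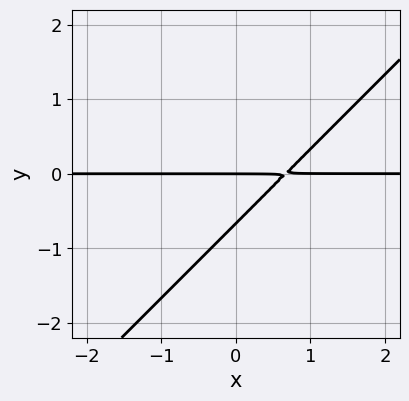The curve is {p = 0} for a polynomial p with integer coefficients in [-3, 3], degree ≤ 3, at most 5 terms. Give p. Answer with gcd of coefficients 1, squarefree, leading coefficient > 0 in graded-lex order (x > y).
3*x*y - 3*y^2 - 2*y

Degree: a generic line meets the curve in up to 2 points, so deg p = 2.
Reading off the gridlines: every point of the x-axis in the box is on the curve; it meets the y-axis at y = 0 (among the integer gridlines).
Matching integer coefficients to the picture gives p.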